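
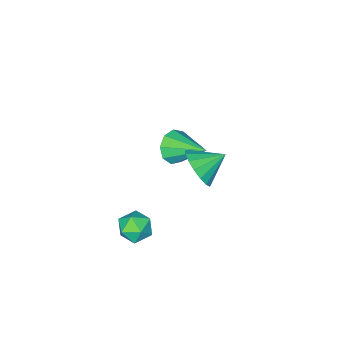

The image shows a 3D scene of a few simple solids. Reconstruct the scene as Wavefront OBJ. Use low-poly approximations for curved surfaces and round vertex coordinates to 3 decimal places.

v 3.666 -1.018 -2.147
v 4.397 -1.195 -2.298
v 3.523 -2.105 -1.562
v 4.254 -2.282 -1.713
v 4.091 -1.721 -1.215
v 4.179 -1.05 -1.577
v 3.741 -2.25 -2.283
v 3.829 -1.579 -2.645
v 4.443 -1.957 -2.383
v 4.66 -1.63 -1.723
v 3.26 -1.67 -2.137
v 3.477 -1.343 -1.477
v 2.448 0.204 2.389
v 2.716 -0.189 3.164
v 1.512 0.676 2.951
v 2.915 0.198 3.17
v 3.006 0.587 2.997
v 2.97 0.889 2.685
v 2.815 1.033 2.305
v 2.575 0.988 1.944
v 2.307 0.763 1.685
v 2.07 0.411 1.587
v 1.921 0.011 1.673
v 1.892 -0.345 1.923
v 1.991 -0.575 2.279
v 2.195 -0.626 2.661
v 2.456 -0.487 2.98
v -0.759 -4.64 -2.544
v -0.231 -4.275 -3.07
v -1.021 -3.04 -1.696
v -0.759 -4.251 -3.278
v -1.287 -4.409 -3.142
v -1.568 -4.676 -2.727
v -1.471 -4.925 -2.226
v -1.04 -5.041 -1.875
v -0.479 -4.97 -1.836
v -0.048 -4.744 -2.129
v 0.05 -4.469 -2.617
f 1 12 6
f 1 6 2
f 1 2 8
f 1 8 11
f 1 11 12
f 2 6 10
f 6 12 5
f 12 11 3
f 11 8 7
f 8 2 9
f 4 10 5
f 4 5 3
f 4 3 7
f 4 7 9
f 4 9 10
f 5 10 6
f 3 5 12
f 7 3 11
f 9 7 8
f 10 9 2
f 14 13 16
f 14 16 15
f 16 13 17
f 16 17 15
f 17 13 18
f 17 18 15
f 18 13 19
f 18 19 15
f 19 13 20
f 19 20 15
f 20 13 21
f 20 21 15
f 21 13 22
f 21 22 15
f 22 13 23
f 22 23 15
f 23 13 24
f 23 24 15
f 24 13 25
f 24 25 15
f 25 13 26
f 25 26 15
f 26 13 27
f 26 27 15
f 27 13 14
f 27 14 15
f 29 28 31
f 29 31 30
f 31 28 32
f 31 32 30
f 32 28 33
f 32 33 30
f 33 28 34
f 33 34 30
f 34 28 35
f 34 35 30
f 35 28 36
f 35 36 30
f 36 28 37
f 36 37 30
f 37 28 38
f 37 38 30
f 38 28 29
f 38 29 30



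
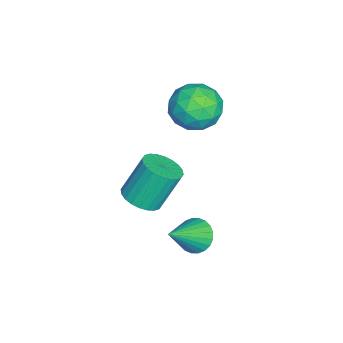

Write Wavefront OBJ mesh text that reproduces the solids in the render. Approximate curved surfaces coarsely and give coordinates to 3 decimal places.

v -0.227 -1.062 -1.567
v 0.504 -1.22 -1.685
v -0.204 -1.72 -0.535
v 0.527 -1.878 -0.653
v 0.316 -1.173 -0.475
v 0.302 -0.766 -1.113
v -0.002 -2.174 -1.107
v -0.016 -1.767 -1.745
v 0.643 -1.907 -1.4
v 0.84 -1.289 -1.01
v -0.54 -1.651 -1.21
v -0.343 -1.033 -0.82
v 0.136 -1.083 -1.717
v 0.164 -1.857 -0.503
v 0.04 -1.443 -0.399
v 0.469 -1.536 -0.468
v 0.017 -0.816 -1.381
v 0.447 -0.909 -1.45
v 0.337 -0.882 -0.739
v -0.147 -2.031 -0.77
v 0.283 -2.124 -0.839
v -0.169 -1.404 -1.752
v 0.26 -1.497 -1.821
v -0.037 -2.058 -1.481
v 0.648 -1.58 -1.619
v 0.662 -1.967 -1.012
v 0.351 -2.141 -1.279
v 0.342 -1.901 -1.654
v 0.763 -1.216 -1.389
v 0.777 -1.604 -0.782
v 0.653 -1.189 -0.678
v 0.644 -0.95 -1.053
v 0.845 -1.62 -1.222
v -0.477 -1.336 -1.438
v -0.463 -1.724 -0.831
v -0.344 -1.99 -1.167
v -0.353 -1.751 -1.542
v -0.362 -0.973 -1.208
v -0.348 -1.36 -0.601
v -0.042 -1.039 -0.566
v -0.051 -0.799 -0.941
v -0.545 -1.32 -0.998
v 2.414 -1.084 -4.191
v 2.767 -1.121 -4.571
v 3.266 -1.616 -3.349
v 2.808 -0.937 -4.497
v 2.79 -0.776 -4.376
v 2.714 -0.661 -4.227
v 2.592 -0.61 -4.072
v 2.444 -0.632 -3.936
v 2.291 -0.723 -3.838
v 2.157 -0.869 -3.794
v 2.062 -1.047 -3.811
v 2.02 -1.231 -3.885
v 2.039 -1.393 -4.006
v 2.115 -1.508 -4.155
v 2.236 -1.558 -4.31
v 2.385 -1.536 -4.446
v 2.538 -1.446 -4.544
v 2.672 -1.3 -4.588
v 2.676 -2.384 -2.578
v 3.173 -2.536 -2.371
v 2.882 -2.047 -1.315
v 2.384 -1.896 -1.522
v 3.219 -2.337 -2.45
v 2.928 -1.848 -1.394
v 3.181 -2.146 -2.549
v 2.89 -1.657 -1.493
v 3.067 -1.991 -2.652
v 2.776 -1.502 -1.596
v 2.893 -1.896 -2.744
v 2.602 -1.407 -1.688
v 2.686 -1.875 -2.811
v 2.395 -1.386 -1.755
v 2.477 -1.932 -2.842
v 2.186 -1.443 -1.786
v 2.299 -2.058 -2.833
v 2.008 -1.569 -1.777
v 2.178 -2.233 -2.785
v 1.887 -1.744 -1.729
v 2.132 -2.432 -2.706
v 1.841 -1.943 -1.65
v 2.17 -2.623 -2.607
v 1.879 -2.134 -1.551
v 2.284 -2.778 -2.504
v 1.993 -2.289 -1.448
v 2.458 -2.873 -2.412
v 2.167 -2.384 -1.356
v 2.665 -2.894 -2.345
v 2.374 -2.405 -1.289
v 2.874 -2.837 -2.314
v 2.583 -2.348 -1.258
v 3.052 -2.711 -2.323
v 2.761 -2.222 -1.267
f 1 38 17
f 38 12 41
f 17 41 6
f 38 41 17
f 1 17 13
f 17 6 18
f 13 18 2
f 17 18 13
f 1 13 22
f 13 2 23
f 22 23 8
f 13 23 22
f 1 22 34
f 22 8 37
f 34 37 11
f 22 37 34
f 1 34 38
f 34 11 42
f 38 42 12
f 34 42 38
f 2 18 29
f 18 6 32
f 29 32 10
f 18 32 29
f 6 41 19
f 41 12 40
f 19 40 5
f 41 40 19
f 12 42 39
f 42 11 35
f 39 35 3
f 42 35 39
f 11 37 36
f 37 8 24
f 36 24 7
f 37 24 36
f 8 23 28
f 23 2 25
f 28 25 9
f 23 25 28
f 4 30 16
f 30 10 31
f 16 31 5
f 30 31 16
f 4 16 14
f 16 5 15
f 14 15 3
f 16 15 14
f 4 14 21
f 14 3 20
f 21 20 7
f 14 20 21
f 4 21 26
f 21 7 27
f 26 27 9
f 21 27 26
f 4 26 30
f 26 9 33
f 30 33 10
f 26 33 30
f 5 31 19
f 31 10 32
f 19 32 6
f 31 32 19
f 3 15 39
f 15 5 40
f 39 40 12
f 15 40 39
f 7 20 36
f 20 3 35
f 36 35 11
f 20 35 36
f 9 27 28
f 27 7 24
f 28 24 8
f 27 24 28
f 10 33 29
f 33 9 25
f 29 25 2
f 33 25 29
f 44 43 46
f 44 46 45
f 46 43 47
f 46 47 45
f 47 43 48
f 47 48 45
f 48 43 49
f 48 49 45
f 49 43 50
f 49 50 45
f 50 43 51
f 50 51 45
f 51 43 52
f 51 52 45
f 52 43 53
f 52 53 45
f 53 43 54
f 53 54 45
f 54 43 55
f 54 55 45
f 55 43 56
f 55 56 45
f 56 43 57
f 56 57 45
f 57 43 58
f 57 58 45
f 58 43 59
f 58 59 45
f 59 43 60
f 59 60 45
f 60 43 44
f 60 44 45
f 62 61 65
f 62 65 63
f 63 65 66
f 63 66 64
f 65 61 67
f 65 67 66
f 66 67 68
f 66 68 64
f 67 61 69
f 67 69 68
f 68 69 70
f 68 70 64
f 69 61 71
f 69 71 70
f 70 71 72
f 70 72 64
f 71 61 73
f 71 73 72
f 72 73 74
f 72 74 64
f 73 61 75
f 73 75 74
f 74 75 76
f 74 76 64
f 75 61 77
f 75 77 76
f 76 77 78
f 76 78 64
f 77 61 79
f 77 79 78
f 78 79 80
f 78 80 64
f 79 61 81
f 79 81 80
f 80 81 82
f 80 82 64
f 81 61 83
f 81 83 82
f 82 83 84
f 82 84 64
f 83 61 85
f 83 85 84
f 84 85 86
f 84 86 64
f 85 61 87
f 85 87 86
f 86 87 88
f 86 88 64
f 87 61 89
f 87 89 88
f 88 89 90
f 88 90 64
f 89 61 91
f 89 91 90
f 90 91 92
f 90 92 64
f 91 61 93
f 91 93 92
f 92 93 94
f 92 94 64
f 93 61 62
f 93 62 94
f 94 62 63
f 94 63 64



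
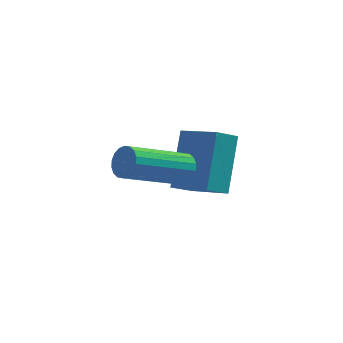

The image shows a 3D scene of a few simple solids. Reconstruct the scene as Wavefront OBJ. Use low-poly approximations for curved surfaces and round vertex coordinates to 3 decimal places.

v 0.89 1.677 0.524
v 0.947 2.798 2.24
v -0.27 2.304 0.153
v -0.213 3.425 1.869
v 1.373 2.315 0.091
v 1.43 3.436 1.807
v 0.213 2.942 -0.28
v 0.27 4.063 1.436
v 0.345 1.156 1.572
v 0.73 0.963 1.914
v -0.619 -0.328 2.709
v -1.005 -0.136 2.368
v 0.631 1.146 2.042
v -0.719 -0.145 2.838
v 0.474 1.331 2.077
v -0.875 0.04 2.873
v 0.292 1.481 2.012
v -1.057 0.19 2.808
v 0.121 1.567 1.86
v -1.229 0.276 2.656
v -0.007 1.571 1.651
v -1.356 0.28 2.447
v -0.064 1.493 1.426
v -1.414 0.202 2.222
v -0.041 1.348 1.231
v -1.39 0.057 2.026
v 0.059 1.165 1.102
v -1.291 -0.126 1.898
v 0.215 0.98 1.067
v -1.134 -0.311 1.863
v 0.397 0.83 1.132
v -0.952 -0.461 1.928
v 0.569 0.744 1.284
v -0.781 -0.547 2.08
v 0.696 0.74 1.493
v -0.653 -0.551 2.289
v 0.754 0.818 1.718
v -0.596 -0.473 2.514
f 2 4 1
f 5 2 1
f 1 4 3
f 3 5 1
f 2 8 4
f 6 2 5
f 6 8 2
f 4 8 3
f 7 5 3
f 3 8 7
f 7 6 5
f 8 6 7
f 10 9 13
f 10 13 11
f 11 13 14
f 11 14 12
f 13 9 15
f 13 15 14
f 14 15 16
f 14 16 12
f 15 9 17
f 15 17 16
f 16 17 18
f 16 18 12
f 17 9 19
f 17 19 18
f 18 19 20
f 18 20 12
f 19 9 21
f 19 21 20
f 20 21 22
f 20 22 12
f 21 9 23
f 21 23 22
f 22 23 24
f 22 24 12
f 23 9 25
f 23 25 24
f 24 25 26
f 24 26 12
f 25 9 27
f 25 27 26
f 26 27 28
f 26 28 12
f 27 9 29
f 27 29 28
f 28 29 30
f 28 30 12
f 29 9 31
f 29 31 30
f 30 31 32
f 30 32 12
f 31 9 33
f 31 33 32
f 32 33 34
f 32 34 12
f 33 9 35
f 33 35 34
f 34 35 36
f 34 36 12
f 35 9 37
f 35 37 36
f 36 37 38
f 36 38 12
f 37 9 10
f 37 10 38
f 38 10 11
f 38 11 12



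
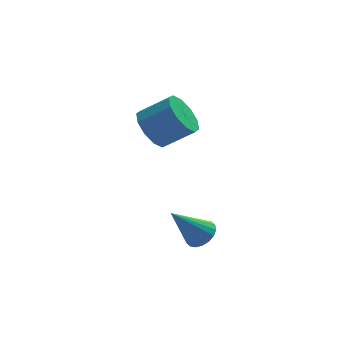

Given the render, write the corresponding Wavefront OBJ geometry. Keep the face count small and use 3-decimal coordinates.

v -3.303 3.673 0.557
v -2.723 3.489 -0.287
v -1.458 3.223 0.639
v -2.037 3.407 1.483
v -2.688 4.117 -0.155
v -1.423 3.851 0.771
v -2.888 4.576 0.25
v -1.623 4.31 1.175
v -3.245 4.689 0.771
v -1.98 4.423 1.697
v -3.625 4.415 1.211
v -2.36 4.148 2.137
v -3.882 3.857 1.401
v -2.617 3.591 2.327
v -3.917 3.229 1.269
v -2.652 2.963 2.195
v -3.717 2.77 0.865
v -2.452 2.504 1.79
v -3.36 2.657 0.343
v -2.095 2.391 1.269
v -2.98 2.932 -0.097
v -1.715 2.665 0.829
v -2.12 -1.154 -2.502
v -1.653 -0.832 -2.075
v -3.32 -1.406 -0.998
v -1.831 -0.592 -2.177
v -2.067 -0.464 -2.344
v -2.313 -0.472 -2.542
v -2.521 -0.615 -2.731
v -2.65 -0.865 -2.876
v -2.674 -1.172 -2.946
v -2.587 -1.476 -2.929
v -2.409 -1.715 -2.826
v -2.173 -1.844 -2.66
v -1.927 -1.836 -2.462
v -1.719 -1.693 -2.272
v -1.59 -1.443 -2.128
v -1.567 -1.136 -2.057
f 2 1 5
f 2 5 3
f 3 5 6
f 3 6 4
f 5 1 7
f 5 7 6
f 6 7 8
f 6 8 4
f 7 1 9
f 7 9 8
f 8 9 10
f 8 10 4
f 9 1 11
f 9 11 10
f 10 11 12
f 10 12 4
f 11 1 13
f 11 13 12
f 12 13 14
f 12 14 4
f 13 1 15
f 13 15 14
f 14 15 16
f 14 16 4
f 15 1 17
f 15 17 16
f 16 17 18
f 16 18 4
f 17 1 19
f 17 19 18
f 18 19 20
f 18 20 4
f 19 1 21
f 19 21 20
f 20 21 22
f 20 22 4
f 21 1 2
f 21 2 22
f 22 2 3
f 22 3 4
f 24 23 26
f 24 26 25
f 26 23 27
f 26 27 25
f 27 23 28
f 27 28 25
f 28 23 29
f 28 29 25
f 29 23 30
f 29 30 25
f 30 23 31
f 30 31 25
f 31 23 32
f 31 32 25
f 32 23 33
f 32 33 25
f 33 23 34
f 33 34 25
f 34 23 35
f 34 35 25
f 35 23 36
f 35 36 25
f 36 23 37
f 36 37 25
f 37 23 38
f 37 38 25
f 38 23 24
f 38 24 25



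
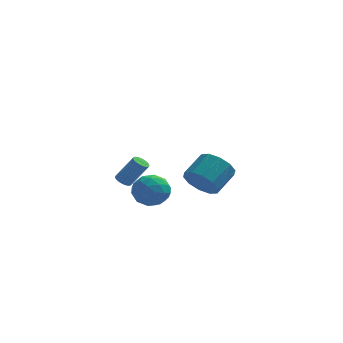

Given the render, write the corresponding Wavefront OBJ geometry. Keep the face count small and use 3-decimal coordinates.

v -4.432 0.143 1.514
v -4.087 -0.151 1.281
v -3.122 -0.137 2.693
v -3.468 0.157 2.926
v -4.021 0.031 1.234
v -3.056 0.045 2.646
v -4.018 0.23 1.23
v -3.053 0.244 2.642
v -4.078 0.416 1.269
v -3.113 0.429 2.681
v -4.192 0.56 1.346
v -3.227 0.574 2.757
v -4.342 0.641 1.448
v -3.377 0.654 2.859
v -4.507 0.646 1.56
v -3.542 0.659 2.971
v -4.659 0.574 1.665
v -3.695 0.588 3.077
v -4.778 0.437 1.747
v -3.813 0.451 3.159
v -4.844 0.255 1.794
v -3.879 0.269 3.206
v -4.847 0.056 1.798
v -3.882 0.07 3.21
v -4.787 -0.129 1.759
v -3.822 -0.116 3.171
v -4.673 -0.274 1.683
v -3.708 -0.26 3.094
v -4.523 -0.354 1.581
v -3.558 -0.341 2.992
v -4.358 -0.359 1.469
v -3.393 -0.346 2.88
v -4.205 -0.288 1.363
v -3.241 -0.274 2.775
v -0.142 1.961 1.322
v 0.368 1.867 1.714
v -0.458 3.739 2.158
v 0.486 1.996 1.484
v 0.48 2.119 1.221
v 0.351 2.21 0.979
v 0.124 2.251 0.805
v -0.156 2.236 0.733
v -0.433 2.166 0.778
v -0.652 2.055 0.93
v -0.771 1.926 1.16
v -0.765 1.803 1.422
v -0.636 1.712 1.664
v -0.409 1.671 1.839
v -0.129 1.686 1.911
v 0.148 1.756 1.866
v 0.055 -4.224 3.484
v 0.979 -4.716 3.318
v 1.729 -3.588 4.151
v 0.805 -3.096 4.316
v 0.885 -4.292 2.828
v 1.635 -3.163 3.66
v 0.474 -3.841 2.588
v 1.224 -2.713 3.421
v -0.097 -3.538 2.691
v 0.652 -2.409 3.523
v -0.61 -3.496 3.096
v 0.139 -2.368 3.929
v -0.869 -3.732 3.649
v -0.119 -2.604 4.482
v -0.775 -4.157 4.14
v -0.025 -3.028 4.972
v -0.364 -4.607 4.379
v 0.386 -3.479 5.212
v 0.208 -4.911 4.277
v 0.957 -3.782 5.109
v 0.721 -4.952 3.871
v 1.47 -3.824 4.704
v -3.61 -2.617 2.274
v -2.9 -2.167 2.956
v -2.3 -3.453 1.464
v -1.59 -3.003 2.146
v -2.291 -3.747 2.506
v -3.1 -3.23 3.007
v -2.1 -2.39 1.413
v -2.909 -1.873 1.914
v -1.967 -2.027 2.425
v -2.084 -2.865 3.1
v -3.116 -2.755 1.32
v -3.233 -3.593 1.995
v -3.37 -2.318 2.686
v -1.83 -3.302 1.734
v -2.242 -3.739 1.945
v -1.825 -3.474 2.347
v -3.487 -2.943 2.716
v -3.07 -2.679 3.117
v -2.712 -3.607 2.852
v -2.13 -2.941 1.303
v -1.713 -2.677 1.704
v -3.375 -2.146 2.073
v -2.958 -1.881 2.475
v -2.488 -2.013 1.568
v -2.404 -1.971 2.775
v -1.634 -2.463 2.299
v -1.934 -2.103 1.868
v -2.41 -1.799 2.162
v -2.473 -2.464 3.172
v -1.703 -2.956 2.696
v -2.115 -3.393 2.907
v -2.591 -3.089 3.201
v -1.925 -2.382 2.859
v -3.497 -2.664 1.724
v -2.727 -3.156 1.248
v -2.609 -2.531 1.219
v -3.085 -2.227 1.513
v -3.566 -3.157 2.121
v -2.796 -3.649 1.645
v -2.79 -3.821 2.258
v -3.266 -3.517 2.552
v -3.275 -3.238 1.561
f 2 1 5
f 2 5 3
f 3 5 6
f 3 6 4
f 5 1 7
f 5 7 6
f 6 7 8
f 6 8 4
f 7 1 9
f 7 9 8
f 8 9 10
f 8 10 4
f 9 1 11
f 9 11 10
f 10 11 12
f 10 12 4
f 11 1 13
f 11 13 12
f 12 13 14
f 12 14 4
f 13 1 15
f 13 15 14
f 14 15 16
f 14 16 4
f 15 1 17
f 15 17 16
f 16 17 18
f 16 18 4
f 17 1 19
f 17 19 18
f 18 19 20
f 18 20 4
f 19 1 21
f 19 21 20
f 20 21 22
f 20 22 4
f 21 1 23
f 21 23 22
f 22 23 24
f 22 24 4
f 23 1 25
f 23 25 24
f 24 25 26
f 24 26 4
f 25 1 27
f 25 27 26
f 26 27 28
f 26 28 4
f 27 1 29
f 27 29 28
f 28 29 30
f 28 30 4
f 29 1 31
f 29 31 30
f 30 31 32
f 30 32 4
f 31 1 33
f 31 33 32
f 32 33 34
f 32 34 4
f 33 1 2
f 33 2 34
f 34 2 3
f 34 3 4
f 36 35 38
f 36 38 37
f 38 35 39
f 38 39 37
f 39 35 40
f 39 40 37
f 40 35 41
f 40 41 37
f 41 35 42
f 41 42 37
f 42 35 43
f 42 43 37
f 43 35 44
f 43 44 37
f 44 35 45
f 44 45 37
f 45 35 46
f 45 46 37
f 46 35 47
f 46 47 37
f 47 35 48
f 47 48 37
f 48 35 49
f 48 49 37
f 49 35 50
f 49 50 37
f 50 35 36
f 50 36 37
f 52 51 55
f 52 55 53
f 53 55 56
f 53 56 54
f 55 51 57
f 55 57 56
f 56 57 58
f 56 58 54
f 57 51 59
f 57 59 58
f 58 59 60
f 58 60 54
f 59 51 61
f 59 61 60
f 60 61 62
f 60 62 54
f 61 51 63
f 61 63 62
f 62 63 64
f 62 64 54
f 63 51 65
f 63 65 64
f 64 65 66
f 64 66 54
f 65 51 67
f 65 67 66
f 66 67 68
f 66 68 54
f 67 51 69
f 67 69 68
f 68 69 70
f 68 70 54
f 69 51 71
f 69 71 70
f 70 71 72
f 70 72 54
f 71 51 52
f 71 52 72
f 72 52 53
f 72 53 54
f 73 110 89
f 110 84 113
f 89 113 78
f 110 113 89
f 73 89 85
f 89 78 90
f 85 90 74
f 89 90 85
f 73 85 94
f 85 74 95
f 94 95 80
f 85 95 94
f 73 94 106
f 94 80 109
f 106 109 83
f 94 109 106
f 73 106 110
f 106 83 114
f 110 114 84
f 106 114 110
f 74 90 101
f 90 78 104
f 101 104 82
f 90 104 101
f 78 113 91
f 113 84 112
f 91 112 77
f 113 112 91
f 84 114 111
f 114 83 107
f 111 107 75
f 114 107 111
f 83 109 108
f 109 80 96
f 108 96 79
f 109 96 108
f 80 95 100
f 95 74 97
f 100 97 81
f 95 97 100
f 76 102 88
f 102 82 103
f 88 103 77
f 102 103 88
f 76 88 86
f 88 77 87
f 86 87 75
f 88 87 86
f 76 86 93
f 86 75 92
f 93 92 79
f 86 92 93
f 76 93 98
f 93 79 99
f 98 99 81
f 93 99 98
f 76 98 102
f 98 81 105
f 102 105 82
f 98 105 102
f 77 103 91
f 103 82 104
f 91 104 78
f 103 104 91
f 75 87 111
f 87 77 112
f 111 112 84
f 87 112 111
f 79 92 108
f 92 75 107
f 108 107 83
f 92 107 108
f 81 99 100
f 99 79 96
f 100 96 80
f 99 96 100
f 82 105 101
f 105 81 97
f 101 97 74
f 105 97 101



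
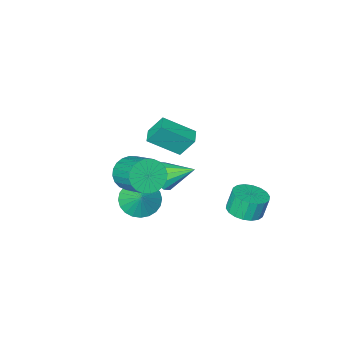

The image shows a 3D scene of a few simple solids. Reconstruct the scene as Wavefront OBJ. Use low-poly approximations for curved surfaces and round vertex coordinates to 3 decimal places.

v 2.724 -0.157 0.531
v 3.696 -0.269 0.683
v 3.727 1.405 1.721
v 2.756 1.517 1.569
v 3.694 -0.065 0.354
v 3.725 1.608 1.393
v 3.545 0.124 0.053
v 3.576 1.798 1.092
v 3.27 0.271 -0.176
v 3.301 1.945 0.863
v 2.913 0.353 -0.297
v 2.944 2.027 0.742
v 2.526 0.357 -0.292
v 2.557 2.031 0.747
v 2.17 0.283 -0.162
v 2.201 1.957 0.877
v 1.899 0.142 0.074
v 1.93 1.816 1.112
v 1.753 -0.045 0.379
v 1.784 1.629 1.417
v 1.755 -0.248 0.707
v 1.786 1.425 1.746
v 1.904 -0.438 1.008
v 1.935 1.236 2.047
v 2.179 -0.585 1.237
v 2.21 1.089 2.276
v 2.536 -0.667 1.358
v 2.567 1.007 2.397
v 2.923 -0.671 1.353
v 2.954 1.003 2.392
v 3.279 -0.597 1.223
v 3.31 1.077 2.262
v 3.55 -0.456 0.988
v 3.581 1.218 2.026
v 1.385 -1.709 -3.305
v 2.104 -1.251 -3.984
v 1.755 -0.911 -2.375
v 1.759 -1.011 -4.053
v 1.358 -0.877 -4.008
v 0.961 -0.869 -3.856
v 0.629 -0.99 -3.62
v 0.411 -1.22 -3.336
v 0.342 -1.524 -3.047
v 0.431 -1.857 -2.798
v 0.666 -2.167 -2.626
v 1.01 -2.407 -2.557
v 1.411 -2.541 -2.602
v 1.808 -2.548 -2.754
v 2.141 -2.428 -2.99
v 2.358 -2.198 -3.274
v 2.427 -1.894 -3.562
v 2.338 -1.561 -3.812
v -3.28 0.664 -4.546
v -2.436 0.234 -4.293
v -2.777 0.266 -3.101
v -3.62 0.696 -3.354
v -2.337 0.659 -4.276
v -2.678 0.691 -3.084
v -2.426 1.085 -4.313
v -2.766 1.116 -3.121
v -2.683 1.427 -4.396
v -3.024 1.459 -3.204
v -3.058 1.618 -4.508
v -3.399 1.65 -3.316
v -3.478 1.62 -4.628
v -3.819 1.652 -3.436
v -3.858 1.433 -4.732
v -4.199 1.465 -3.54
v -4.123 1.094 -4.799
v -4.464 1.126 -3.607
v -4.222 0.669 -4.816
v -4.563 0.701 -3.624
v -4.134 0.244 -4.779
v -4.474 0.275 -3.587
v -3.876 -0.099 -4.696
v -4.217 -0.067 -3.504
v -3.501 -0.29 -4.584
v -3.842 -0.258 -3.392
v -3.081 -0.292 -4.464
v -3.422 -0.26 -3.272
v -2.701 -0.105 -4.36
v -3.042 -0.073 -3.168
v 0.73 -0.417 -0.788
v 1.145 -0.656 -0.074
v -0.25 0.797 0.188
v 1.417 -0.257 -0.296
v 1.427 0.081 -0.707
v 1.17 0.228 -1.148
v 0.746 0.13 -1.452
v 0.315 -0.178 -1.502
v 0.043 -0.577 -1.28
v 0.033 -0.914 -0.869
v 0.29 -1.062 -0.428
v 0.715 -0.963 -0.124
v -2.159 -3.634 -1.939
v -0.724 -4.517 -0.862
v -2.723 -3.109 -0.759
v -1.289 -3.993 0.319
v -1.651 -2.907 -2.019
v -0.217 -3.791 -0.941
v -2.216 -2.383 -0.838
v -0.781 -3.266 0.239
f 2 1 5
f 2 5 3
f 3 5 6
f 3 6 4
f 5 1 7
f 5 7 6
f 6 7 8
f 6 8 4
f 7 1 9
f 7 9 8
f 8 9 10
f 8 10 4
f 9 1 11
f 9 11 10
f 10 11 12
f 10 12 4
f 11 1 13
f 11 13 12
f 12 13 14
f 12 14 4
f 13 1 15
f 13 15 14
f 14 15 16
f 14 16 4
f 15 1 17
f 15 17 16
f 16 17 18
f 16 18 4
f 17 1 19
f 17 19 18
f 18 19 20
f 18 20 4
f 19 1 21
f 19 21 20
f 20 21 22
f 20 22 4
f 21 1 23
f 21 23 22
f 22 23 24
f 22 24 4
f 23 1 25
f 23 25 24
f 24 25 26
f 24 26 4
f 25 1 27
f 25 27 26
f 26 27 28
f 26 28 4
f 27 1 29
f 27 29 28
f 28 29 30
f 28 30 4
f 29 1 31
f 29 31 30
f 30 31 32
f 30 32 4
f 31 1 33
f 31 33 32
f 32 33 34
f 32 34 4
f 33 1 2
f 33 2 34
f 34 2 3
f 34 3 4
f 36 35 38
f 36 38 37
f 38 35 39
f 38 39 37
f 39 35 40
f 39 40 37
f 40 35 41
f 40 41 37
f 41 35 42
f 41 42 37
f 42 35 43
f 42 43 37
f 43 35 44
f 43 44 37
f 44 35 45
f 44 45 37
f 45 35 46
f 45 46 37
f 46 35 47
f 46 47 37
f 47 35 48
f 47 48 37
f 48 35 49
f 48 49 37
f 49 35 50
f 49 50 37
f 50 35 51
f 50 51 37
f 51 35 52
f 51 52 37
f 52 35 36
f 52 36 37
f 54 53 57
f 54 57 55
f 55 57 58
f 55 58 56
f 57 53 59
f 57 59 58
f 58 59 60
f 58 60 56
f 59 53 61
f 59 61 60
f 60 61 62
f 60 62 56
f 61 53 63
f 61 63 62
f 62 63 64
f 62 64 56
f 63 53 65
f 63 65 64
f 64 65 66
f 64 66 56
f 65 53 67
f 65 67 66
f 66 67 68
f 66 68 56
f 67 53 69
f 67 69 68
f 68 69 70
f 68 70 56
f 69 53 71
f 69 71 70
f 70 71 72
f 70 72 56
f 71 53 73
f 71 73 72
f 72 73 74
f 72 74 56
f 73 53 75
f 73 75 74
f 74 75 76
f 74 76 56
f 75 53 77
f 75 77 76
f 76 77 78
f 76 78 56
f 77 53 79
f 77 79 78
f 78 79 80
f 78 80 56
f 79 53 81
f 79 81 80
f 80 81 82
f 80 82 56
f 81 53 54
f 81 54 82
f 82 54 55
f 82 55 56
f 84 83 86
f 84 86 85
f 86 83 87
f 86 87 85
f 87 83 88
f 87 88 85
f 88 83 89
f 88 89 85
f 89 83 90
f 89 90 85
f 90 83 91
f 90 91 85
f 91 83 92
f 91 92 85
f 92 83 93
f 92 93 85
f 93 83 94
f 93 94 85
f 94 83 84
f 94 84 85
f 96 98 95
f 99 96 95
f 95 98 97
f 97 99 95
f 96 102 98
f 100 96 99
f 100 102 96
f 98 102 97
f 101 99 97
f 97 102 101
f 101 100 99
f 102 100 101



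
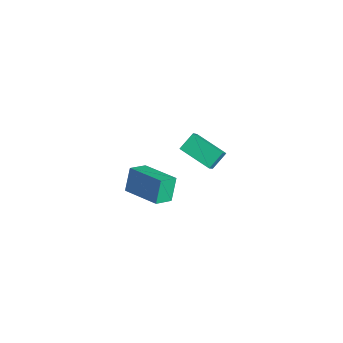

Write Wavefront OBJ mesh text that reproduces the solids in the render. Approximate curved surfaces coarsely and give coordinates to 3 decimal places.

v 2.327 -1.473 2.78
v 2.19 -0.71 3.33
v 1.62 -0.824 1.706
v 1.484 -0.062 2.256
v 3.676 -0.858 2.264
v 3.54 -0.096 2.814
v 2.97 -0.21 1.19
v 2.833 0.553 1.74
v -1.316 -2.066 -3.498
v -1.707 -1.563 -2.412
v -1.474 -1.165 -3.972
v -1.865 -0.662 -2.886
v 0.485 -1.538 -3.094
v 0.094 -1.035 -2.008
v 0.327 -0.637 -3.568
v -0.064 -0.134 -2.482
f 2 4 1
f 5 2 1
f 1 4 3
f 3 5 1
f 2 8 4
f 6 2 5
f 6 8 2
f 4 8 3
f 7 5 3
f 3 8 7
f 7 6 5
f 8 6 7
f 10 12 9
f 13 10 9
f 9 12 11
f 11 13 9
f 10 16 12
f 14 10 13
f 14 16 10
f 12 16 11
f 15 13 11
f 11 16 15
f 15 14 13
f 16 14 15



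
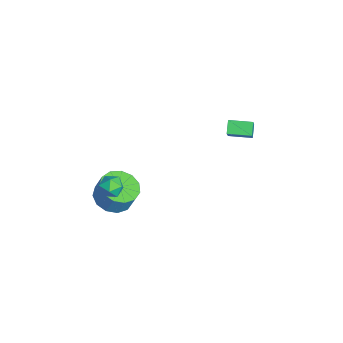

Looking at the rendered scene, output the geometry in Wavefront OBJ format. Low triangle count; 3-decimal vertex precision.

v 1.302 -2.969 1.769
v 1.843 -2.502 1.738
v 1.997 -3.738 2.282
v 2.538 -3.271 2.251
v 1.984 -3.149 2.686
v 1.554 -2.673 2.369
v 2.286 -3.567 1.651
v 1.856 -3.091 1.334
v 2.45 -2.871 1.665
v 2.264 -2.613 2.305
v 1.576 -3.627 1.715
v 1.39 -3.369 2.355
v 0.153 -2.875 -0.872
v 0.753 -3.776 -0.753
v 1.048 -3.427 0.41
v 0.447 -2.525 0.292
v 1.13 -3.346 -0.978
v 1.425 -2.997 0.186
v 1.196 -2.766 -1.169
v 1.491 -2.417 -0.005
v 0.931 -2.221 -1.265
v 1.225 -1.871 -0.102
v 0.418 -1.883 -1.237
v 0.713 -1.533 -0.074
v -0.178 -1.86 -1.093
v 0.117 -1.51 0.071
v -0.67 -2.159 -0.878
v -0.375 -1.81 0.285
v -0.9 -2.686 -0.662
v -0.605 -2.336 0.502
v -0.796 -3.272 -0.512
v -0.502 -2.923 0.652
v -0.391 -3.733 -0.476
v -0.096 -3.383 0.687
v 0.186 -3.92 -0.566
v 0.481 -3.571 0.597
v -0.575 3.166 2.77
v -1.168 3.33 3.297
v -0.262 4.387 2.744
v -0.855 4.55 3.27
v 0.795 2.85 4.41
v 0.202 3.013 4.936
v 1.108 4.07 4.383
v 0.515 4.234 4.91
f 1 12 6
f 1 6 2
f 1 2 8
f 1 8 11
f 1 11 12
f 2 6 10
f 6 12 5
f 12 11 3
f 11 8 7
f 8 2 9
f 4 10 5
f 4 5 3
f 4 3 7
f 4 7 9
f 4 9 10
f 5 10 6
f 3 5 12
f 7 3 11
f 9 7 8
f 10 9 2
f 14 13 17
f 14 17 15
f 15 17 18
f 15 18 16
f 17 13 19
f 17 19 18
f 18 19 20
f 18 20 16
f 19 13 21
f 19 21 20
f 20 21 22
f 20 22 16
f 21 13 23
f 21 23 22
f 22 23 24
f 22 24 16
f 23 13 25
f 23 25 24
f 24 25 26
f 24 26 16
f 25 13 27
f 25 27 26
f 26 27 28
f 26 28 16
f 27 13 29
f 27 29 28
f 28 29 30
f 28 30 16
f 29 13 31
f 29 31 30
f 30 31 32
f 30 32 16
f 31 13 33
f 31 33 32
f 32 33 34
f 32 34 16
f 33 13 35
f 33 35 34
f 34 35 36
f 34 36 16
f 35 13 14
f 35 14 36
f 36 14 15
f 36 15 16
f 38 40 37
f 41 38 37
f 37 40 39
f 39 41 37
f 38 44 40
f 42 38 41
f 42 44 38
f 40 44 39
f 43 41 39
f 39 44 43
f 43 42 41
f 44 42 43



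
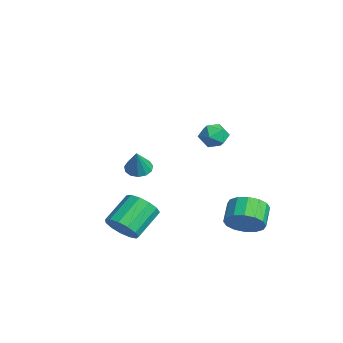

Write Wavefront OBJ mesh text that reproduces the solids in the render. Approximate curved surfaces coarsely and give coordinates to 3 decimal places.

v -1.972 -0.398 -1.531
v -1.301 -0.164 -1.828
v -1.228 -0.702 -0.089
v -1.489 0.188 -1.657
v -1.83 0.354 -1.446
v -2.216 0.281 -1.262
v -2.525 -0.008 -1.163
v -2.658 -0.42 -1.181
v -2.573 -0.826 -1.31
v -2.298 -1.096 -1.509
v -1.919 -1.144 -1.715
v -1.557 -0.956 -1.862
v -1.327 -0.59 -1.904
v 3.894 3.603 -3.371
v 4.59 4.352 -2.965
v 3.582 4.886 -2.223
v 2.886 4.137 -2.629
v 4.372 4.591 -3.433
v 3.365 5.126 -2.692
v 4.026 4.566 -3.885
v 3.019 5.1 -3.143
v 3.645 4.283 -4.199
v 2.638 4.817 -3.457
v 3.33 3.817 -4.291
v 2.323 4.352 -3.549
v 3.167 3.294 -4.136
v 2.159 3.829 -3.395
v 3.198 2.854 -3.777
v 2.19 3.388 -3.035
v 3.415 2.614 -3.308
v 2.408 3.149 -2.567
v 3.761 2.64 -2.857
v 2.754 3.174 -2.115
v 4.142 2.923 -2.543
v 3.135 3.457 -1.801
v 4.457 3.388 -2.451
v 3.45 3.923 -1.709
v 4.621 3.911 -2.605
v 3.613 4.446 -1.864
v 2.987 2.427 2.803
v 3.721 2.806 3.01
v 3.559 1.194 3.03
v 4.293 1.573 3.237
v 3.617 1.648 3.749
v 3.263 2.409 3.608
v 4.017 1.591 2.432
v 3.663 2.352 2.291
v 4.358 2.289 2.78
v 4.11 2.325 3.594
v 3.17 1.675 2.446
v 2.922 1.711 3.26
v 3.609 -2.76 -2.946
v 4.154 -3.062 -2.151
v 3.276 -1.722 -1.039
v 2.731 -1.42 -1.834
v 4.456 -2.653 -2.406
v 3.578 -1.312 -1.295
v 4.489 -2.277 -2.832
v 3.611 -0.937 -1.721
v 4.243 -2.055 -3.295
v 3.365 -0.715 -2.184
v 3.795 -2.057 -3.647
v 2.917 -0.717 -2.535
v 3.289 -2.282 -3.776
v 2.41 -0.942 -2.664
v 2.884 -2.659 -3.641
v 2.006 -1.318 -2.53
v 2.709 -3.068 -3.286
v 1.831 -1.727 -2.175
v 2.82 -3.379 -2.823
v 1.942 -2.039 -1.711
v 3.182 -3.494 -2.398
v 2.304 -2.153 -1.287
v 3.679 -3.376 -2.148
v 2.801 -2.035 -1.037
f 2 1 4
f 2 4 3
f 4 1 5
f 4 5 3
f 5 1 6
f 5 6 3
f 6 1 7
f 6 7 3
f 7 1 8
f 7 8 3
f 8 1 9
f 8 9 3
f 9 1 10
f 9 10 3
f 10 1 11
f 10 11 3
f 11 1 12
f 11 12 3
f 12 1 13
f 12 13 3
f 13 1 2
f 13 2 3
f 15 14 18
f 15 18 16
f 16 18 19
f 16 19 17
f 18 14 20
f 18 20 19
f 19 20 21
f 19 21 17
f 20 14 22
f 20 22 21
f 21 22 23
f 21 23 17
f 22 14 24
f 22 24 23
f 23 24 25
f 23 25 17
f 24 14 26
f 24 26 25
f 25 26 27
f 25 27 17
f 26 14 28
f 26 28 27
f 27 28 29
f 27 29 17
f 28 14 30
f 28 30 29
f 29 30 31
f 29 31 17
f 30 14 32
f 30 32 31
f 31 32 33
f 31 33 17
f 32 14 34
f 32 34 33
f 33 34 35
f 33 35 17
f 34 14 36
f 34 36 35
f 35 36 37
f 35 37 17
f 36 14 38
f 36 38 37
f 37 38 39
f 37 39 17
f 38 14 15
f 38 15 39
f 39 15 16
f 39 16 17
f 40 51 45
f 40 45 41
f 40 41 47
f 40 47 50
f 40 50 51
f 41 45 49
f 45 51 44
f 51 50 42
f 50 47 46
f 47 41 48
f 43 49 44
f 43 44 42
f 43 42 46
f 43 46 48
f 43 48 49
f 44 49 45
f 42 44 51
f 46 42 50
f 48 46 47
f 49 48 41
f 53 52 56
f 53 56 54
f 54 56 57
f 54 57 55
f 56 52 58
f 56 58 57
f 57 58 59
f 57 59 55
f 58 52 60
f 58 60 59
f 59 60 61
f 59 61 55
f 60 52 62
f 60 62 61
f 61 62 63
f 61 63 55
f 62 52 64
f 62 64 63
f 63 64 65
f 63 65 55
f 64 52 66
f 64 66 65
f 65 66 67
f 65 67 55
f 66 52 68
f 66 68 67
f 67 68 69
f 67 69 55
f 68 52 70
f 68 70 69
f 69 70 71
f 69 71 55
f 70 52 72
f 70 72 71
f 71 72 73
f 71 73 55
f 72 52 74
f 72 74 73
f 73 74 75
f 73 75 55
f 74 52 53
f 74 53 75
f 75 53 54
f 75 54 55



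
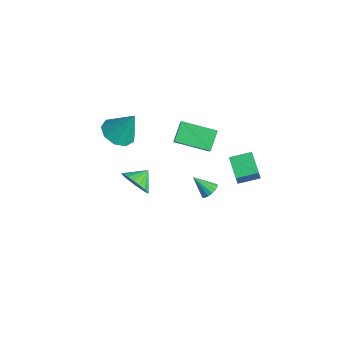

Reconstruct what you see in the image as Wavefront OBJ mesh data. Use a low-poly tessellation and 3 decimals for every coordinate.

v -2.339 -3.39 3.042
v -1.457 -4.03 3.027
v -1.741 -2.61 4.818
v -1.307 -3.382 2.691
v -1.639 -2.737 2.52
v -2.299 -2.398 2.593
v -2.978 -2.523 2.876
v -3.357 -3.054 3.236
v -3.26 -3.742 3.506
v -2.731 -4.266 3.558
v -2.019 -4.38 3.369
v -3.525 -1.913 -3.829
v -2.694 -1.973 -3.173
v -3.875 -0.887 -3.291
v -2.523 -1.724 -3.536
v -2.551 -1.512 -3.957
v -2.772 -1.38 -4.352
v -3.142 -1.354 -4.644
v -3.587 -1.438 -4.775
v -4.02 -1.616 -4.718
v -4.355 -1.853 -4.485
v -4.526 -2.102 -4.122
v -4.498 -2.313 -3.701
v -4.277 -2.445 -3.306
v -3.907 -2.472 -3.014
v -3.462 -2.388 -2.884
v -3.029 -2.209 -2.94
v 1.178 2.002 1.072
v 1.398 1.762 1.901
v 1.511 3.26 1.348
v 1.732 3.02 2.176
v 2.628 1.72 0.604
v 2.849 1.48 1.432
v 2.962 2.978 0.879
v 3.182 2.738 1.708
v 2.267 0.157 0.258
v 2.605 -0.329 0.161
v 1.533 -0.537 1.182
v 2.748 -0.176 0.39
v 2.763 0.066 0.583
v 2.645 0.333 0.69
v 2.425 0.553 0.681
v 2.164 0.666 0.558
v 1.93 0.644 0.355
v 1.786 0.491 0.126
v 1.772 0.249 -0.068
v 1.89 -0.018 -0.174
v 2.109 -0.238 -0.165
v 2.371 -0.351 -0.042
v -2.094 0.005 0.9
v -2.861 0.817 1.777
v -2.707 0.219 0.166
v -3.474 1.031 1.043
v -0.866 1.729 0.377
v -1.633 2.541 1.254
v -1.479 1.943 -0.357
v -2.246 2.755 0.52
f 2 1 4
f 2 4 3
f 4 1 5
f 4 5 3
f 5 1 6
f 5 6 3
f 6 1 7
f 6 7 3
f 7 1 8
f 7 8 3
f 8 1 9
f 8 9 3
f 9 1 10
f 9 10 3
f 10 1 11
f 10 11 3
f 11 1 2
f 11 2 3
f 13 12 15
f 13 15 14
f 15 12 16
f 15 16 14
f 16 12 17
f 16 17 14
f 17 12 18
f 17 18 14
f 18 12 19
f 18 19 14
f 19 12 20
f 19 20 14
f 20 12 21
f 20 21 14
f 21 12 22
f 21 22 14
f 22 12 23
f 22 23 14
f 23 12 24
f 23 24 14
f 24 12 25
f 24 25 14
f 25 12 26
f 25 26 14
f 26 12 27
f 26 27 14
f 27 12 13
f 27 13 14
f 29 31 28
f 32 29 28
f 28 31 30
f 30 32 28
f 29 35 31
f 33 29 32
f 33 35 29
f 31 35 30
f 34 32 30
f 30 35 34
f 34 33 32
f 35 33 34
f 37 36 39
f 37 39 38
f 39 36 40
f 39 40 38
f 40 36 41
f 40 41 38
f 41 36 42
f 41 42 38
f 42 36 43
f 42 43 38
f 43 36 44
f 43 44 38
f 44 36 45
f 44 45 38
f 45 36 46
f 45 46 38
f 46 36 47
f 46 47 38
f 47 36 48
f 47 48 38
f 48 36 49
f 48 49 38
f 49 36 37
f 49 37 38
f 51 53 50
f 54 51 50
f 50 53 52
f 52 54 50
f 51 57 53
f 55 51 54
f 55 57 51
f 53 57 52
f 56 54 52
f 52 57 56
f 56 55 54
f 57 55 56



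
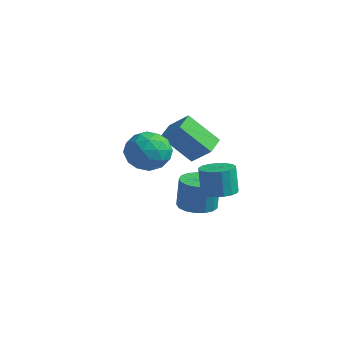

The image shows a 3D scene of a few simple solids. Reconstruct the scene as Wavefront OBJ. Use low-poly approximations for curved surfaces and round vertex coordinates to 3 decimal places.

v 1.556 1.822 -1.477
v 2.376 1.405 -1.472
v 2.425 1.522 0.123
v 1.604 1.938 0.117
v 2.475 1.833 -1.506
v 2.524 1.949 0.089
v 2.364 2.258 -1.534
v 2.412 2.375 0.061
v 2.067 2.583 -1.549
v 2.116 2.7 0.046
v 1.654 2.734 -1.547
v 1.702 2.851 0.048
v 1.217 2.676 -1.53
v 1.266 2.792 0.065
v 0.859 2.422 -1.5
v 0.907 2.539 0.095
v 0.66 2.03 -1.465
v 0.708 2.147 0.13
v 0.666 1.591 -1.433
v 0.715 1.708 0.162
v 0.876 1.205 -1.412
v 0.925 1.322 0.183
v 1.242 0.96 -1.405
v 1.29 1.077 0.19
v 1.679 0.912 -1.415
v 1.728 1.029 0.18
v 2.089 1.073 -1.439
v 2.137 1.19 0.156
v 3.841 0.672 0.7
v 4.627 0.558 0.861
v 4.365 0.674 2.221
v 3.579 0.788 2.06
v 4.595 0.943 0.822
v 4.333 1.058 2.182
v 4.39 1.265 0.755
v 4.128 1.381 2.116
v 4.06 1.452 0.676
v 3.798 1.567 2.036
v 3.679 1.46 0.602
v 3.417 1.575 1.962
v 3.336 1.288 0.55
v 3.074 1.403 1.911
v 3.108 0.974 0.533
v 2.846 1.089 1.893
v 3.048 0.592 0.554
v 2.786 0.707 1.914
v 3.17 0.228 0.608
v 2.908 0.343 1.969
v 3.446 -0.034 0.684
v 3.184 0.081 2.044
v 3.812 -0.135 0.763
v 3.55 -0.019 2.123
v 4.185 -0.05 0.827
v 3.923 0.065 2.187
v 4.479 0.2 0.863
v 4.217 0.315 2.223
v 1.849 -1.778 3.944
v 2.664 -1.788 3.23
v 2.556 -3.152 4.77
v 3.371 -3.162 4.056
v 3.285 -2.351 4.769
v 2.848 -1.502 4.259
v 2.372 -3.438 3.741
v 1.935 -2.589 3.231
v 2.987 -2.814 3.105
v 3.551 -2.142 3.741
v 1.669 -2.798 4.259
v 2.233 -2.126 4.895
v 2.195 -1.662 3.514
v 3.025 -3.278 4.486
v 2.975 -2.801 4.904
v 3.454 -2.807 4.485
v 2.303 -1.494 4.119
v 2.782 -1.5 3.7
v 3.146 -1.831 4.604
v 2.438 -3.44 4.3
v 2.917 -3.446 3.881
v 1.766 -2.133 3.515
v 2.245 -2.139 3.096
v 2.074 -3.109 3.396
v 2.864 -2.271 3.022
v 3.279 -3.079 3.507
v 2.692 -3.241 3.322
v 2.435 -2.742 3.022
v 3.195 -1.876 3.395
v 3.61 -2.684 3.881
v 3.56 -2.207 4.3
v 3.303 -1.708 4
v 3.385 -2.479 3.322
v 1.61 -2.256 4.119
v 2.025 -3.064 4.605
v 1.917 -3.232 4
v 1.66 -2.733 3.7
v 1.941 -1.861 4.493
v 2.356 -2.669 4.978
v 2.785 -2.198 4.978
v 2.528 -1.699 4.678
v 1.835 -2.461 4.678
v 0.51 2.625 0.62
v -0.673 1.85 2.062
v 0.151 3.625 0.862
v -1.032 2.85 2.304
v 1.532 2.77 1.536
v 0.349 1.995 2.978
v 1.173 3.77 1.778
v -0.01 2.995 3.22
f 2 1 5
f 2 5 3
f 3 5 6
f 3 6 4
f 5 1 7
f 5 7 6
f 6 7 8
f 6 8 4
f 7 1 9
f 7 9 8
f 8 9 10
f 8 10 4
f 9 1 11
f 9 11 10
f 10 11 12
f 10 12 4
f 11 1 13
f 11 13 12
f 12 13 14
f 12 14 4
f 13 1 15
f 13 15 14
f 14 15 16
f 14 16 4
f 15 1 17
f 15 17 16
f 16 17 18
f 16 18 4
f 17 1 19
f 17 19 18
f 18 19 20
f 18 20 4
f 19 1 21
f 19 21 20
f 20 21 22
f 20 22 4
f 21 1 23
f 21 23 22
f 22 23 24
f 22 24 4
f 23 1 25
f 23 25 24
f 24 25 26
f 24 26 4
f 25 1 27
f 25 27 26
f 26 27 28
f 26 28 4
f 27 1 2
f 27 2 28
f 28 2 3
f 28 3 4
f 30 29 33
f 30 33 31
f 31 33 34
f 31 34 32
f 33 29 35
f 33 35 34
f 34 35 36
f 34 36 32
f 35 29 37
f 35 37 36
f 36 37 38
f 36 38 32
f 37 29 39
f 37 39 38
f 38 39 40
f 38 40 32
f 39 29 41
f 39 41 40
f 40 41 42
f 40 42 32
f 41 29 43
f 41 43 42
f 42 43 44
f 42 44 32
f 43 29 45
f 43 45 44
f 44 45 46
f 44 46 32
f 45 29 47
f 45 47 46
f 46 47 48
f 46 48 32
f 47 29 49
f 47 49 48
f 48 49 50
f 48 50 32
f 49 29 51
f 49 51 50
f 50 51 52
f 50 52 32
f 51 29 53
f 51 53 52
f 52 53 54
f 52 54 32
f 53 29 55
f 53 55 54
f 54 55 56
f 54 56 32
f 55 29 30
f 55 30 56
f 56 30 31
f 56 31 32
f 57 94 73
f 94 68 97
f 73 97 62
f 94 97 73
f 57 73 69
f 73 62 74
f 69 74 58
f 73 74 69
f 57 69 78
f 69 58 79
f 78 79 64
f 69 79 78
f 57 78 90
f 78 64 93
f 90 93 67
f 78 93 90
f 57 90 94
f 90 67 98
f 94 98 68
f 90 98 94
f 58 74 85
f 74 62 88
f 85 88 66
f 74 88 85
f 62 97 75
f 97 68 96
f 75 96 61
f 97 96 75
f 68 98 95
f 98 67 91
f 95 91 59
f 98 91 95
f 67 93 92
f 93 64 80
f 92 80 63
f 93 80 92
f 64 79 84
f 79 58 81
f 84 81 65
f 79 81 84
f 60 86 72
f 86 66 87
f 72 87 61
f 86 87 72
f 60 72 70
f 72 61 71
f 70 71 59
f 72 71 70
f 60 70 77
f 70 59 76
f 77 76 63
f 70 76 77
f 60 77 82
f 77 63 83
f 82 83 65
f 77 83 82
f 60 82 86
f 82 65 89
f 86 89 66
f 82 89 86
f 61 87 75
f 87 66 88
f 75 88 62
f 87 88 75
f 59 71 95
f 71 61 96
f 95 96 68
f 71 96 95
f 63 76 92
f 76 59 91
f 92 91 67
f 76 91 92
f 65 83 84
f 83 63 80
f 84 80 64
f 83 80 84
f 66 89 85
f 89 65 81
f 85 81 58
f 89 81 85
f 100 102 99
f 103 100 99
f 99 102 101
f 101 103 99
f 100 106 102
f 104 100 103
f 104 106 100
f 102 106 101
f 105 103 101
f 101 106 105
f 105 104 103
f 106 104 105



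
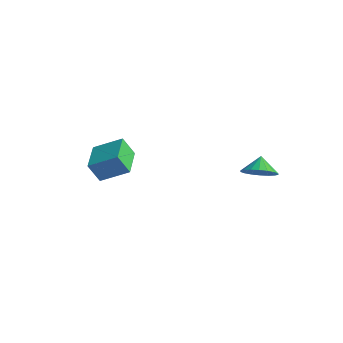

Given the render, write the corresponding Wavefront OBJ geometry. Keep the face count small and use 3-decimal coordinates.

v -4.076 -1.294 -1.901
v -4.488 -1.752 -0.778
v -3.051 -0.129 -1.049
v -3.462 -0.587 0.073
v -2.698 -2.513 -1.893
v -3.109 -2.971 -0.771
v -1.672 -1.348 -1.042
v -2.084 -1.806 0.081
v 3.194 3.168 0.076
v 3.715 3.966 -0.106
v 2.626 3.692 0.744
v 3.396 3.991 -0.396
v 3.038 3.853 -0.593
v 2.71 3.58 -0.657
v 2.478 3.225 -0.576
v 2.388 2.859 -0.366
v 2.457 2.554 -0.068
v 2.672 2.371 0.259
v 2.991 2.346 0.549
v 3.35 2.484 0.746
v 3.677 2.757 0.81
v 3.909 3.112 0.729
v 3.999 3.478 0.518
v 3.93 3.783 0.221
f 2 4 1
f 5 2 1
f 1 4 3
f 3 5 1
f 2 8 4
f 6 2 5
f 6 8 2
f 4 8 3
f 7 5 3
f 3 8 7
f 7 6 5
f 8 6 7
f 10 9 12
f 10 12 11
f 12 9 13
f 12 13 11
f 13 9 14
f 13 14 11
f 14 9 15
f 14 15 11
f 15 9 16
f 15 16 11
f 16 9 17
f 16 17 11
f 17 9 18
f 17 18 11
f 18 9 19
f 18 19 11
f 19 9 20
f 19 20 11
f 20 9 21
f 20 21 11
f 21 9 22
f 21 22 11
f 22 9 23
f 22 23 11
f 23 9 24
f 23 24 11
f 24 9 10
f 24 10 11



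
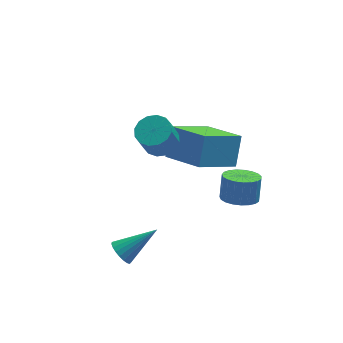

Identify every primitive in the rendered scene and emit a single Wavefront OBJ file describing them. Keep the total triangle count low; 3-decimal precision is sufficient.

v -0.427 1.433 0.349
v 0.027 0.764 0.299
v -0.378 0.399 1.501
v -0.833 1.067 1.551
v 0.277 1.053 0.471
v -0.128 0.687 1.673
v 0.339 1.443 0.611
v -0.066 1.078 1.813
v 0.195 1.831 0.68
v -0.21 1.465 1.882
v -0.115 2.112 0.661
v -0.52 1.746 1.863
v -0.509 2.211 0.558
v -0.915 1.845 1.76
v -0.882 2.101 0.399
v -1.287 1.736 1.601
v -1.132 1.813 0.227
v -1.537 1.447 1.429
v -1.194 1.422 0.087
v -1.599 1.057 1.289
v -1.05 1.035 0.018
v -1.455 0.669 1.22
v -0.74 0.754 0.037
v -1.145 0.388 1.239
v -0.345 0.655 0.14
v -0.751 0.289 1.342
v 2.274 -1.374 -1.362
v 2.996 -1.759 -1.323
v 3.189 -1.292 -0.279
v 2.466 -0.906 -0.318
v 3.081 -1.464 -1.471
v 3.274 -0.996 -0.427
v 3.027 -1.153 -1.6
v 3.219 -0.686 -0.556
v 2.842 -0.881 -1.688
v 3.035 -0.413 -0.644
v 2.559 -0.693 -1.72
v 2.752 -0.226 -0.676
v 2.226 -0.624 -1.689
v 2.419 -0.156 -0.646
v 1.902 -0.684 -1.603
v 2.095 -0.216 -0.559
v 1.642 -0.863 -1.474
v 1.835 -0.395 -0.43
v 1.491 -1.131 -1.326
v 1.684 -0.663 -0.283
v 1.476 -1.44 -1.185
v 1.668 -0.973 -0.141
v 1.598 -1.739 -1.074
v 1.791 -1.271 -0.03
v 1.837 -1.974 -1.012
v 2.03 -1.506 0.031
v 2.152 -2.105 -1.012
v 2.345 -1.637 0.032
v 2.488 -2.11 -1.071
v 2.68 -1.642 -0.028
v 2.786 -1.988 -1.181
v 2.979 -1.52 -0.138
v -2.822 -2.076 -3.255
v -2.491 -2.407 -3.677
v -1.278 -1.844 -2.225
v -2.466 -2.162 -3.768
v -2.503 -1.903 -3.771
v -2.596 -1.674 -3.684
v -2.727 -1.514 -3.524
v -2.874 -1.451 -3.316
v -3.013 -1.496 -3.099
v -3.118 -1.641 -2.908
v -3.173 -1.862 -2.777
v -3.166 -2.119 -2.729
v -3.1 -2.369 -2.772
v -2.986 -2.568 -2.898
v -2.844 -2.682 -3.086
v -2.697 -2.691 -3.303
v -2.573 -2.594 -3.512
v 1.124 1.106 -1.514
v 1.552 1.944 -0.269
v 0.033 2.776 -2.263
v 0.461 3.614 -1.018
v 2.899 1.786 -2.582
v 3.327 2.624 -1.337
v 1.808 3.456 -3.331
v 2.236 4.294 -2.086
f 2 1 5
f 2 5 3
f 3 5 6
f 3 6 4
f 5 1 7
f 5 7 6
f 6 7 8
f 6 8 4
f 7 1 9
f 7 9 8
f 8 9 10
f 8 10 4
f 9 1 11
f 9 11 10
f 10 11 12
f 10 12 4
f 11 1 13
f 11 13 12
f 12 13 14
f 12 14 4
f 13 1 15
f 13 15 14
f 14 15 16
f 14 16 4
f 15 1 17
f 15 17 16
f 16 17 18
f 16 18 4
f 17 1 19
f 17 19 18
f 18 19 20
f 18 20 4
f 19 1 21
f 19 21 20
f 20 21 22
f 20 22 4
f 21 1 23
f 21 23 22
f 22 23 24
f 22 24 4
f 23 1 25
f 23 25 24
f 24 25 26
f 24 26 4
f 25 1 2
f 25 2 26
f 26 2 3
f 26 3 4
f 28 27 31
f 28 31 29
f 29 31 32
f 29 32 30
f 31 27 33
f 31 33 32
f 32 33 34
f 32 34 30
f 33 27 35
f 33 35 34
f 34 35 36
f 34 36 30
f 35 27 37
f 35 37 36
f 36 37 38
f 36 38 30
f 37 27 39
f 37 39 38
f 38 39 40
f 38 40 30
f 39 27 41
f 39 41 40
f 40 41 42
f 40 42 30
f 41 27 43
f 41 43 42
f 42 43 44
f 42 44 30
f 43 27 45
f 43 45 44
f 44 45 46
f 44 46 30
f 45 27 47
f 45 47 46
f 46 47 48
f 46 48 30
f 47 27 49
f 47 49 48
f 48 49 50
f 48 50 30
f 49 27 51
f 49 51 50
f 50 51 52
f 50 52 30
f 51 27 53
f 51 53 52
f 52 53 54
f 52 54 30
f 53 27 55
f 53 55 54
f 54 55 56
f 54 56 30
f 55 27 57
f 55 57 56
f 56 57 58
f 56 58 30
f 57 27 28
f 57 28 58
f 58 28 29
f 58 29 30
f 60 59 62
f 60 62 61
f 62 59 63
f 62 63 61
f 63 59 64
f 63 64 61
f 64 59 65
f 64 65 61
f 65 59 66
f 65 66 61
f 66 59 67
f 66 67 61
f 67 59 68
f 67 68 61
f 68 59 69
f 68 69 61
f 69 59 70
f 69 70 61
f 70 59 71
f 70 71 61
f 71 59 72
f 71 72 61
f 72 59 73
f 72 73 61
f 73 59 74
f 73 74 61
f 74 59 75
f 74 75 61
f 75 59 60
f 75 60 61
f 77 79 76
f 80 77 76
f 76 79 78
f 78 80 76
f 77 83 79
f 81 77 80
f 81 83 77
f 79 83 78
f 82 80 78
f 78 83 82
f 82 81 80
f 83 81 82



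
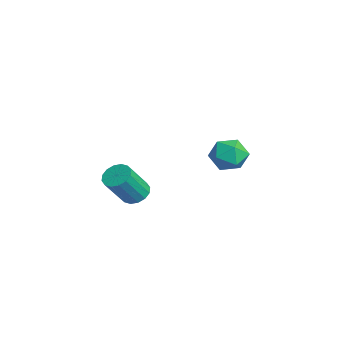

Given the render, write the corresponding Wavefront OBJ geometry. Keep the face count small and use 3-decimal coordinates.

v -1.573 3.23 0.915
v -0.984 2.353 0.56
v -3.056 2.207 0.98
v -2.467 1.33 0.625
v -2.289 1.744 1.644
v -1.373 2.377 1.604
v -2.667 2.183 -0.064
v -1.751 2.816 -0.104
v -1.66 1.707 -0.046
v -1.427 1.435 1.01
v -2.613 3.125 0.53
v -2.38 2.853 1.586
v 0.547 -3.213 0.276
v 1.08 -3.606 -0.155
v 1.606 -4.679 1.473
v 1.073 -4.287 1.904
v 1.282 -3.282 -0.007
v 1.807 -4.356 1.622
v 1.286 -2.94 0.217
v 1.812 -4.014 1.846
v 1.093 -2.671 0.457
v 1.618 -3.745 2.085
v 0.753 -2.548 0.648
v 1.279 -3.621 2.277
v 0.358 -2.602 0.74
v 0.884 -3.676 2.368
v 0.014 -2.821 0.707
v 0.54 -3.894 2.335
v -0.187 -3.144 0.558
v 0.338 -4.218 2.187
v -0.192 -3.486 0.334
v 0.334 -4.56 1.963
v 0.002 -3.755 0.095
v 0.527 -4.829 1.723
v 0.341 -3.879 -0.097
v 0.867 -4.952 1.532
v 0.736 -3.824 -0.188
v 1.262 -4.898 1.44
f 1 12 6
f 1 6 2
f 1 2 8
f 1 8 11
f 1 11 12
f 2 6 10
f 6 12 5
f 12 11 3
f 11 8 7
f 8 2 9
f 4 10 5
f 4 5 3
f 4 3 7
f 4 7 9
f 4 9 10
f 5 10 6
f 3 5 12
f 7 3 11
f 9 7 8
f 10 9 2
f 14 13 17
f 14 17 15
f 15 17 18
f 15 18 16
f 17 13 19
f 17 19 18
f 18 19 20
f 18 20 16
f 19 13 21
f 19 21 20
f 20 21 22
f 20 22 16
f 21 13 23
f 21 23 22
f 22 23 24
f 22 24 16
f 23 13 25
f 23 25 24
f 24 25 26
f 24 26 16
f 25 13 27
f 25 27 26
f 26 27 28
f 26 28 16
f 27 13 29
f 27 29 28
f 28 29 30
f 28 30 16
f 29 13 31
f 29 31 30
f 30 31 32
f 30 32 16
f 31 13 33
f 31 33 32
f 32 33 34
f 32 34 16
f 33 13 35
f 33 35 34
f 34 35 36
f 34 36 16
f 35 13 37
f 35 37 36
f 36 37 38
f 36 38 16
f 37 13 14
f 37 14 38
f 38 14 15
f 38 15 16



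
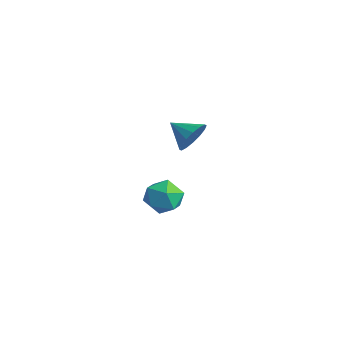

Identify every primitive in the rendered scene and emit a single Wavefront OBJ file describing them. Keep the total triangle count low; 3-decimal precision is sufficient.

v -1.617 -2.005 -3.888
v -0.567 -1.573 -3.87
v -1.213 -3.047 -2.43
v -0.163 -2.615 -2.412
v -1.051 -1.961 -2.141
v -1.3 -1.317 -3.042
v -0.48 -3.303 -3.258
v -0.729 -2.659 -4.159
v 0.136 -2.376 -3.481
v -0.217 -1.546 -2.79
v -1.563 -3.074 -3.51
v -1.916 -2.244 -2.819
v 2.53 -2.87 2.94
v 3.068 -3.23 3.649
v 1.39 -3.39 3.54
v 2.941 -2.775 3.802
v 2.704 -2.345 3.724
v 2.42 -2.056 3.436
v 2.166 -1.985 3.015
v 2.01 -2.151 2.574
v 1.992 -2.51 2.231
v 2.119 -2.965 2.077
v 2.356 -3.395 2.155
v 2.64 -3.684 2.443
v 2.894 -3.755 2.864
v 3.051 -3.589 3.305
f 1 12 6
f 1 6 2
f 1 2 8
f 1 8 11
f 1 11 12
f 2 6 10
f 6 12 5
f 12 11 3
f 11 8 7
f 8 2 9
f 4 10 5
f 4 5 3
f 4 3 7
f 4 7 9
f 4 9 10
f 5 10 6
f 3 5 12
f 7 3 11
f 9 7 8
f 10 9 2
f 14 13 16
f 14 16 15
f 16 13 17
f 16 17 15
f 17 13 18
f 17 18 15
f 18 13 19
f 18 19 15
f 19 13 20
f 19 20 15
f 20 13 21
f 20 21 15
f 21 13 22
f 21 22 15
f 22 13 23
f 22 23 15
f 23 13 24
f 23 24 15
f 24 13 25
f 24 25 15
f 25 13 26
f 25 26 15
f 26 13 14
f 26 14 15



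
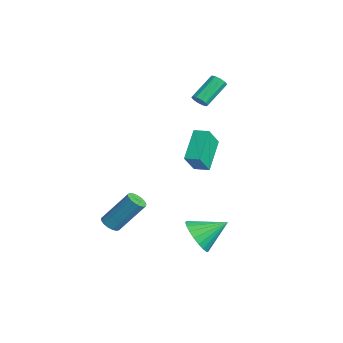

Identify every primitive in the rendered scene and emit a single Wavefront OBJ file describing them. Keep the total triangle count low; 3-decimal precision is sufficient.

v -3.386 2.17 3.311
v -3 2.475 3.142
v -3.588 3.795 4.181
v -3.974 3.49 4.349
v -3.251 2.516 2.947
v -3.84 3.836 3.986
v -3.554 2.425 2.89
v -4.143 3.746 3.929
v -3.793 2.237 2.994
v -4.382 3.557 4.033
v -3.876 2.023 3.219
v -4.465 3.343 4.258
v -3.772 1.865 3.479
v -4.36 3.185 4.518
v -3.52 1.824 3.674
v -4.109 3.144 4.713
v -3.217 1.914 3.731
v -3.806 3.235 4.77
v -2.978 2.103 3.627
v -3.567 3.423 4.666
v -2.895 2.317 3.402
v -3.484 3.637 4.441
v 0.208 -4.06 -2.627
v 0.701 -4.368 -2.526
v 1.145 -3.088 -0.792
v 0.652 -2.78 -0.893
v 0.785 -4.161 -2.699
v 1.229 -2.881 -0.966
v 0.736 -3.932 -2.857
v 1.18 -2.652 -1.123
v 0.567 -3.732 -2.961
v 1.01 -2.452 -1.228
v 0.315 -3.607 -2.989
v 0.759 -2.327 -1.255
v 0.039 -3.585 -2.934
v 0.483 -2.306 -1.2
v -0.199 -3.673 -2.808
v 0.245 -2.393 -1.075
v -0.343 -3.849 -2.641
v 0.101 -2.569 -0.908
v -0.361 -4.074 -2.471
v 0.083 -2.794 -0.737
v -0.249 -4.295 -2.336
v 0.195 -3.015 -0.603
v -0.032 -4.463 -2.268
v 0.412 -3.183 -0.535
v 0.24 -4.538 -2.282
v 0.684 -3.258 -0.549
v 0.505 -4.504 -2.375
v 0.949 -3.224 -0.642
v -1.138 0.98 -0.366
v -2.417 2.004 0.866
v -0.535 1.597 -0.253
v -1.814 2.621 0.979
v -0.586 0.219 0.841
v -1.865 1.243 2.073
v 0.017 0.836 0.954
v -1.262 1.86 2.186
v 2.924 -0.465 -2.787
v 3.956 -0.789 -2.648
v 3.276 1.045 -1.873
v 3.98 -0.559 -3.038
v 3.823 -0.313 -3.385
v 3.509 -0.093 -3.628
v 3.095 0.062 -3.725
v 2.651 0.126 -3.66
v 2.254 0.088 -3.444
v 1.973 -0.046 -3.115
v 1.857 -0.252 -2.728
v 1.925 -0.495 -2.352
v 2.166 -0.733 -2.051
v 2.538 -0.925 -1.877
v 2.977 -1.037 -1.86
v 3.406 -1.051 -2.004
v 3.753 -0.963 -2.282
f 2 1 5
f 2 5 3
f 3 5 6
f 3 6 4
f 5 1 7
f 5 7 6
f 6 7 8
f 6 8 4
f 7 1 9
f 7 9 8
f 8 9 10
f 8 10 4
f 9 1 11
f 9 11 10
f 10 11 12
f 10 12 4
f 11 1 13
f 11 13 12
f 12 13 14
f 12 14 4
f 13 1 15
f 13 15 14
f 14 15 16
f 14 16 4
f 15 1 17
f 15 17 16
f 16 17 18
f 16 18 4
f 17 1 19
f 17 19 18
f 18 19 20
f 18 20 4
f 19 1 21
f 19 21 20
f 20 21 22
f 20 22 4
f 21 1 2
f 21 2 22
f 22 2 3
f 22 3 4
f 24 23 27
f 24 27 25
f 25 27 28
f 25 28 26
f 27 23 29
f 27 29 28
f 28 29 30
f 28 30 26
f 29 23 31
f 29 31 30
f 30 31 32
f 30 32 26
f 31 23 33
f 31 33 32
f 32 33 34
f 32 34 26
f 33 23 35
f 33 35 34
f 34 35 36
f 34 36 26
f 35 23 37
f 35 37 36
f 36 37 38
f 36 38 26
f 37 23 39
f 37 39 38
f 38 39 40
f 38 40 26
f 39 23 41
f 39 41 40
f 40 41 42
f 40 42 26
f 41 23 43
f 41 43 42
f 42 43 44
f 42 44 26
f 43 23 45
f 43 45 44
f 44 45 46
f 44 46 26
f 45 23 47
f 45 47 46
f 46 47 48
f 46 48 26
f 47 23 49
f 47 49 48
f 48 49 50
f 48 50 26
f 49 23 24
f 49 24 50
f 50 24 25
f 50 25 26
f 52 54 51
f 55 52 51
f 51 54 53
f 53 55 51
f 52 58 54
f 56 52 55
f 56 58 52
f 54 58 53
f 57 55 53
f 53 58 57
f 57 56 55
f 58 56 57
f 60 59 62
f 60 62 61
f 62 59 63
f 62 63 61
f 63 59 64
f 63 64 61
f 64 59 65
f 64 65 61
f 65 59 66
f 65 66 61
f 66 59 67
f 66 67 61
f 67 59 68
f 67 68 61
f 68 59 69
f 68 69 61
f 69 59 70
f 69 70 61
f 70 59 71
f 70 71 61
f 71 59 72
f 71 72 61
f 72 59 73
f 72 73 61
f 73 59 74
f 73 74 61
f 74 59 75
f 74 75 61
f 75 59 60
f 75 60 61



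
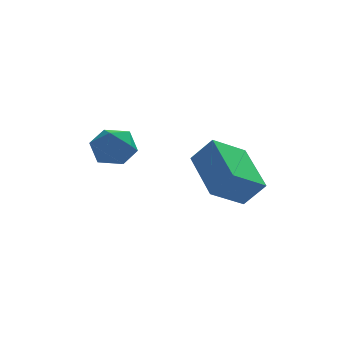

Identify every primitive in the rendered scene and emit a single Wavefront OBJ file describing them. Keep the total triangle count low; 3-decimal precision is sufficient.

v 0.861 1.32 -0.961
v -0.335 0.754 -0.214
v 0.477 3.298 -0.078
v -0.719 2.731 0.67
v 1.559 1.049 -0.05
v 0.363 0.482 0.698
v 1.175 3.026 0.834
v -0.021 2.46 1.581
v -3.042 4.14 0.144
v -2.367 3.872 0.682
v -4.013 3.728 1.158
v -3.338 3.46 1.696
v -3.463 4.34 1.531
v -2.863 4.595 0.904
v -3.517 3.005 0.936
v -2.917 3.26 0.309
v -2.66 3.171 1.172
v -2.627 3.996 1.54
v -3.753 3.604 0.3
v -3.72 4.429 0.668
f 2 4 1
f 5 2 1
f 1 4 3
f 3 5 1
f 2 8 4
f 6 2 5
f 6 8 2
f 4 8 3
f 7 5 3
f 3 8 7
f 7 6 5
f 8 6 7
f 9 20 14
f 9 14 10
f 9 10 16
f 9 16 19
f 9 19 20
f 10 14 18
f 14 20 13
f 20 19 11
f 19 16 15
f 16 10 17
f 12 18 13
f 12 13 11
f 12 11 15
f 12 15 17
f 12 17 18
f 13 18 14
f 11 13 20
f 15 11 19
f 17 15 16
f 18 17 10



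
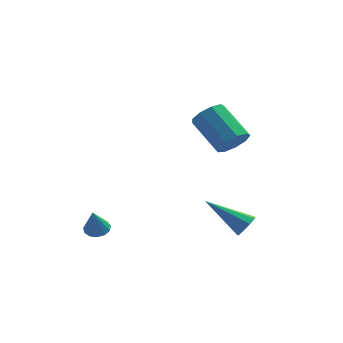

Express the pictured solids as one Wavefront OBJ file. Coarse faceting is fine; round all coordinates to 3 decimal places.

v -1.953 -2.687 -4.092
v -1.612 -3.027 -4.229
v -2.007 -3.173 -3.028
v -1.469 -2.809 -4.122
v -1.479 -2.552 -4.006
v -1.64 -2.339 -3.917
v -1.9 -2.236 -3.883
v -2.177 -2.277 -3.916
v -2.383 -2.447 -4.004
v -2.452 -2.695 -4.121
v -2.363 -2.939 -4.228
v -2.143 -3.104 -4.292
v -1.863 -3.137 -4.292
v 2.587 0.55 -1.027
v 3.071 0.516 -0.482
v 1.997 1.456 0.532
v 1.513 1.49 -0.013
v 3.159 0.92 -0.763
v 2.085 1.859 0.25
v 2.979 1.15 -1.167
v 1.905 2.089 -0.154
v 2.615 1.1 -1.506
v 1.541 2.039 -0.493
v 2.239 0.793 -1.621
v 1.165 1.732 -0.607
v 2.025 0.372 -1.457
v 0.951 1.311 -0.444
v 2.074 0.035 -1.092
v 1 0.974 -0.079
v 2.364 -0.061 -0.696
v 1.29 0.878 0.317
v 2.757 0.129 -0.455
v 1.683 1.068 0.558
v 3.375 -2.194 -3.856
v 3.658 -2.248 -3.411
v 1.845 -1.886 -2.844
v 3.658 -1.901 -3.516
v 3.526 -1.691 -3.781
v 3.323 -1.717 -4.08
v 3.144 -1.966 -4.274
v 3.074 -2.321 -4.273
v 3.144 -2.617 -4.076
v 3.323 -2.715 -3.776
v 3.526 -2.57 -3.513
f 2 1 4
f 2 4 3
f 4 1 5
f 4 5 3
f 5 1 6
f 5 6 3
f 6 1 7
f 6 7 3
f 7 1 8
f 7 8 3
f 8 1 9
f 8 9 3
f 9 1 10
f 9 10 3
f 10 1 11
f 10 11 3
f 11 1 12
f 11 12 3
f 12 1 13
f 12 13 3
f 13 1 2
f 13 2 3
f 15 14 18
f 15 18 16
f 16 18 19
f 16 19 17
f 18 14 20
f 18 20 19
f 19 20 21
f 19 21 17
f 20 14 22
f 20 22 21
f 21 22 23
f 21 23 17
f 22 14 24
f 22 24 23
f 23 24 25
f 23 25 17
f 24 14 26
f 24 26 25
f 25 26 27
f 25 27 17
f 26 14 28
f 26 28 27
f 27 28 29
f 27 29 17
f 28 14 30
f 28 30 29
f 29 30 31
f 29 31 17
f 30 14 32
f 30 32 31
f 31 32 33
f 31 33 17
f 32 14 15
f 32 15 33
f 33 15 16
f 33 16 17
f 35 34 37
f 35 37 36
f 37 34 38
f 37 38 36
f 38 34 39
f 38 39 36
f 39 34 40
f 39 40 36
f 40 34 41
f 40 41 36
f 41 34 42
f 41 42 36
f 42 34 43
f 42 43 36
f 43 34 44
f 43 44 36
f 44 34 35
f 44 35 36



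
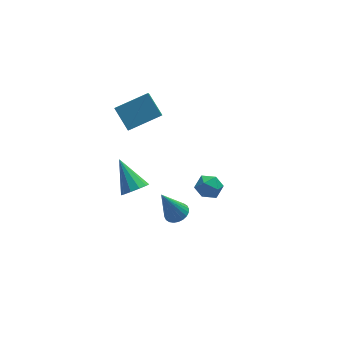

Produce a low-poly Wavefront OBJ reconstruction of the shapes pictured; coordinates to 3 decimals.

v 2.48 2.44 -3.271
v 3.064 2.064 -3.572
v 2.436 1.636 -2.348
v 3.02 1.26 -2.649
v 3.126 1.949 -2.354
v 3.153 2.446 -2.924
v 2.347 1.254 -2.996
v 2.374 1.751 -3.566
v 2.982 1.331 -3.401
v 3.463 1.76 -3.005
v 2.037 1.94 -2.915
v 2.518 2.369 -2.519
v -0.625 3.977 0.446
v -1.013 2.624 1.852
v -1.026 4.99 1.309
v -1.414 3.637 2.716
v 1.034 4.123 1.044
v 0.646 2.77 2.451
v 0.633 5.136 1.908
v 0.245 3.783 3.314
v -0.895 1.917 -2.243
v -0.574 2.401 -2.685
v -1.325 3.283 -1.057
v -1.008 2.369 -2.805
v -1.399 2.164 -2.71
v -1.597 1.865 -2.437
v -1.527 1.585 -2.09
v -1.216 1.432 -1.802
v -0.782 1.464 -1.682
v -0.392 1.669 -1.776
v -0.193 1.969 -2.049
v -0.263 2.249 -2.397
v 0.066 -2.148 0.02
v 0.403 -2.633 0.172
v -0.646 -2.132 1.64
v 0.547 -2.455 0.234
v 0.619 -2.23 0.263
v 0.606 -1.992 0.255
v 0.511 -1.778 0.212
v 0.349 -1.621 0.139
v 0.143 -1.544 0.047
v -0.075 -1.558 -0.048
v -0.271 -1.663 -0.133
v -0.416 -1.841 -0.195
v -0.487 -2.066 -0.224
v -0.475 -2.304 -0.216
v -0.38 -2.518 -0.172
v -0.217 -2.675 -0.099
v -0.011 -2.753 -0.008
v 0.206 -2.738 0.087
f 1 12 6
f 1 6 2
f 1 2 8
f 1 8 11
f 1 11 12
f 2 6 10
f 6 12 5
f 12 11 3
f 11 8 7
f 8 2 9
f 4 10 5
f 4 5 3
f 4 3 7
f 4 7 9
f 4 9 10
f 5 10 6
f 3 5 12
f 7 3 11
f 9 7 8
f 10 9 2
f 14 16 13
f 17 14 13
f 13 16 15
f 15 17 13
f 14 20 16
f 18 14 17
f 18 20 14
f 16 20 15
f 19 17 15
f 15 20 19
f 19 18 17
f 20 18 19
f 22 21 24
f 22 24 23
f 24 21 25
f 24 25 23
f 25 21 26
f 25 26 23
f 26 21 27
f 26 27 23
f 27 21 28
f 27 28 23
f 28 21 29
f 28 29 23
f 29 21 30
f 29 30 23
f 30 21 31
f 30 31 23
f 31 21 32
f 31 32 23
f 32 21 22
f 32 22 23
f 34 33 36
f 34 36 35
f 36 33 37
f 36 37 35
f 37 33 38
f 37 38 35
f 38 33 39
f 38 39 35
f 39 33 40
f 39 40 35
f 40 33 41
f 40 41 35
f 41 33 42
f 41 42 35
f 42 33 43
f 42 43 35
f 43 33 44
f 43 44 35
f 44 33 45
f 44 45 35
f 45 33 46
f 45 46 35
f 46 33 47
f 46 47 35
f 47 33 48
f 47 48 35
f 48 33 49
f 48 49 35
f 49 33 50
f 49 50 35
f 50 33 34
f 50 34 35



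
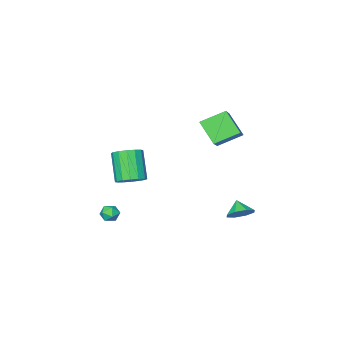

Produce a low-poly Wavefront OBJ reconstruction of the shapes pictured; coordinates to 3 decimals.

v 3.345 -1.548 -4.136
v 3.681 -1.391 -3.586
v 3.219 -2.549 -3.774
v 3.555 -2.392 -3.224
v 2.953 -2.135 -3.33
v 3.031 -1.517 -3.554
v 3.869 -2.423 -3.806
v 3.947 -1.805 -4.03
v 4.004 -1.932 -3.383
v 3.438 -1.754 -3.088
v 3.462 -2.186 -4.272
v 2.896 -2.008 -3.977
v -2.545 1.535 4.24
v -1.378 2.682 5.336
v -2.603 2.773 3.005
v -1.435 3.921 4.101
v -1.185 0.859 3.499
v -0.017 2.007 4.595
v -1.242 2.098 2.264
v -0.075 3.245 3.36
v -1.86 3.548 -2.946
v -1.225 3.837 -2.41
v -2.12 2.832 -2.254
v -1.813 4.15 -2.306
v -2.428 4.111 -2.578
v -2.71 3.742 -3.065
v -2.495 3.259 -3.483
v -1.907 2.946 -3.587
v -1.292 2.986 -3.315
v -1.01 3.355 -2.828
v 2.725 -0.821 -0.595
v 3.496 -1.333 -0.689
v 2.946 -2.47 1.001
v 2.175 -1.959 1.095
v 3.623 -0.968 -0.402
v 3.073 -2.105 1.288
v 3.509 -0.564 -0.167
v 2.959 -1.701 1.523
v 3.185 -0.228 -0.046
v 2.636 -1.366 1.644
v 2.738 -0.052 -0.073
v 2.189 -1.189 1.617
v 2.287 -0.082 -0.239
v 1.738 -1.219 1.451
v 1.954 -0.31 -0.501
v 1.404 -1.447 1.189
v 1.827 -0.675 -0.788
v 1.277 -1.812 0.902
v 1.941 -1.079 -1.023
v 1.391 -2.216 0.667
v 2.264 -1.414 -1.144
v 1.715 -2.552 0.546
v 2.711 -1.591 -1.117
v 2.162 -2.728 0.573
v 3.162 -1.561 -0.951
v 2.613 -2.698 0.739
f 1 12 6
f 1 6 2
f 1 2 8
f 1 8 11
f 1 11 12
f 2 6 10
f 6 12 5
f 12 11 3
f 11 8 7
f 8 2 9
f 4 10 5
f 4 5 3
f 4 3 7
f 4 7 9
f 4 9 10
f 5 10 6
f 3 5 12
f 7 3 11
f 9 7 8
f 10 9 2
f 14 16 13
f 17 14 13
f 13 16 15
f 15 17 13
f 14 20 16
f 18 14 17
f 18 20 14
f 16 20 15
f 19 17 15
f 15 20 19
f 19 18 17
f 20 18 19
f 22 21 24
f 22 24 23
f 24 21 25
f 24 25 23
f 25 21 26
f 25 26 23
f 26 21 27
f 26 27 23
f 27 21 28
f 27 28 23
f 28 21 29
f 28 29 23
f 29 21 30
f 29 30 23
f 30 21 22
f 30 22 23
f 32 31 35
f 32 35 33
f 33 35 36
f 33 36 34
f 35 31 37
f 35 37 36
f 36 37 38
f 36 38 34
f 37 31 39
f 37 39 38
f 38 39 40
f 38 40 34
f 39 31 41
f 39 41 40
f 40 41 42
f 40 42 34
f 41 31 43
f 41 43 42
f 42 43 44
f 42 44 34
f 43 31 45
f 43 45 44
f 44 45 46
f 44 46 34
f 45 31 47
f 45 47 46
f 46 47 48
f 46 48 34
f 47 31 49
f 47 49 48
f 48 49 50
f 48 50 34
f 49 31 51
f 49 51 50
f 50 51 52
f 50 52 34
f 51 31 53
f 51 53 52
f 52 53 54
f 52 54 34
f 53 31 55
f 53 55 54
f 54 55 56
f 54 56 34
f 55 31 32
f 55 32 56
f 56 32 33
f 56 33 34



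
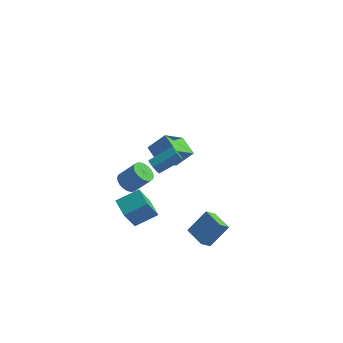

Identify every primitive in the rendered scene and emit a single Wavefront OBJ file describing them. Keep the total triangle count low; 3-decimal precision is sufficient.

v 2.633 -2.031 -2.73
v 3.483 -1.217 -1.475
v 2.992 -1.434 -3.36
v 3.842 -0.62 -2.106
v 3.718 -2.88 -2.914
v 4.568 -2.066 -1.66
v 4.077 -2.283 -3.545
v 4.927 -1.469 -2.29
v -1.556 3.297 -0.681
v -0.61 3.75 0.349
v -0.916 4.732 -1.901
v 0.031 5.185 -0.871
v -0.591 2.435 -1.189
v 0.356 2.888 -0.159
v 0.05 3.87 -2.409
v 0.996 4.323 -1.379
v -2 0.855 -2.078
v -1.456 1.042 -2.575
v -0.476 1.213 -1.438
v -1.02 1.025 -0.942
v -1.572 1.308 -2.514
v -0.593 1.478 -1.377
v -1.754 1.505 -2.387
v -0.775 1.675 -1.25
v -1.974 1.603 -2.213
v -0.994 1.773 -1.076
v -2.197 1.586 -2.018
v -1.218 1.757 -0.881
v -2.39 1.459 -1.833
v -1.411 1.629 -0.696
v -2.524 1.24 -1.685
v -1.544 1.41 -0.548
v -2.578 0.962 -1.597
v -1.598 1.132 -0.46
v -2.544 0.667 -1.582
v -1.564 0.838 -0.445
v -2.427 0.402 -1.643
v -1.448 0.572 -0.506
v -2.245 0.205 -1.77
v -1.266 0.375 -0.633
v -2.026 0.107 -1.944
v -1.046 0.277 -0.807
v -1.802 0.123 -2.139
v -0.823 0.294 -1.002
v -1.609 0.251 -2.324
v -0.63 0.421 -1.187
v -1.476 0.47 -2.472
v -0.496 0.64 -1.335
v -1.422 0.748 -2.56
v -0.442 0.918 -1.423
v 1.058 -3.215 3.557
v 1.441 -3.461 3.285
v 2.545 -2.61 4.071
v 2.162 -2.365 4.343
v 1.336 -3.162 3.109
v 2.44 -2.311 3.895
v 1.101 -2.888 3.142
v 2.205 -2.037 3.929
v 0.846 -2.767 3.37
v 1.95 -1.917 4.156
v 0.69 -2.856 3.685
v 1.794 -2.006 4.471
v 0.706 -3.113 3.94
v 1.81 -2.263 4.726
v 0.887 -3.418 4.016
v 1.991 -2.568 4.802
v 1.148 -3.628 3.877
v 2.252 -2.778 4.663
v 1.367 -3.645 3.588
v 2.471 -2.794 4.374
v 0.012 -3.559 -1.743
v -0.308 -4.446 -0.071
v -0.796 -2.673 -1.428
v -1.116 -3.561 0.244
v 1.136 -2.759 -1.104
v 0.816 -3.647 0.568
v 0.328 -1.874 -0.789
v 0.008 -2.761 0.883
f 2 4 1
f 5 2 1
f 1 4 3
f 3 5 1
f 2 8 4
f 6 2 5
f 6 8 2
f 4 8 3
f 7 5 3
f 3 8 7
f 7 6 5
f 8 6 7
f 10 12 9
f 13 10 9
f 9 12 11
f 11 13 9
f 10 16 12
f 14 10 13
f 14 16 10
f 12 16 11
f 15 13 11
f 11 16 15
f 15 14 13
f 16 14 15
f 18 17 21
f 18 21 19
f 19 21 22
f 19 22 20
f 21 17 23
f 21 23 22
f 22 23 24
f 22 24 20
f 23 17 25
f 23 25 24
f 24 25 26
f 24 26 20
f 25 17 27
f 25 27 26
f 26 27 28
f 26 28 20
f 27 17 29
f 27 29 28
f 28 29 30
f 28 30 20
f 29 17 31
f 29 31 30
f 30 31 32
f 30 32 20
f 31 17 33
f 31 33 32
f 32 33 34
f 32 34 20
f 33 17 35
f 33 35 34
f 34 35 36
f 34 36 20
f 35 17 37
f 35 37 36
f 36 37 38
f 36 38 20
f 37 17 39
f 37 39 38
f 38 39 40
f 38 40 20
f 39 17 41
f 39 41 40
f 40 41 42
f 40 42 20
f 41 17 43
f 41 43 42
f 42 43 44
f 42 44 20
f 43 17 45
f 43 45 44
f 44 45 46
f 44 46 20
f 45 17 47
f 45 47 46
f 46 47 48
f 46 48 20
f 47 17 49
f 47 49 48
f 48 49 50
f 48 50 20
f 49 17 18
f 49 18 50
f 50 18 19
f 50 19 20
f 52 51 55
f 52 55 53
f 53 55 56
f 53 56 54
f 55 51 57
f 55 57 56
f 56 57 58
f 56 58 54
f 57 51 59
f 57 59 58
f 58 59 60
f 58 60 54
f 59 51 61
f 59 61 60
f 60 61 62
f 60 62 54
f 61 51 63
f 61 63 62
f 62 63 64
f 62 64 54
f 63 51 65
f 63 65 64
f 64 65 66
f 64 66 54
f 65 51 67
f 65 67 66
f 66 67 68
f 66 68 54
f 67 51 69
f 67 69 68
f 68 69 70
f 68 70 54
f 69 51 52
f 69 52 70
f 70 52 53
f 70 53 54
f 72 74 71
f 75 72 71
f 71 74 73
f 73 75 71
f 72 78 74
f 76 72 75
f 76 78 72
f 74 78 73
f 77 75 73
f 73 78 77
f 77 76 75
f 78 76 77

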